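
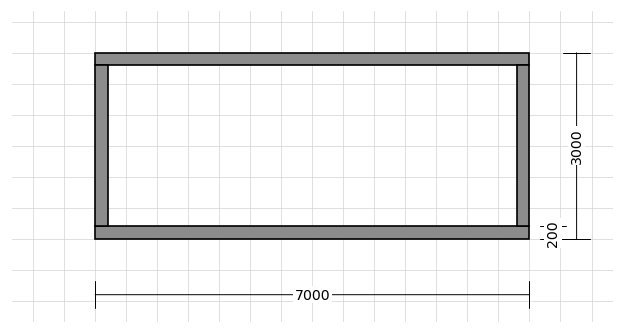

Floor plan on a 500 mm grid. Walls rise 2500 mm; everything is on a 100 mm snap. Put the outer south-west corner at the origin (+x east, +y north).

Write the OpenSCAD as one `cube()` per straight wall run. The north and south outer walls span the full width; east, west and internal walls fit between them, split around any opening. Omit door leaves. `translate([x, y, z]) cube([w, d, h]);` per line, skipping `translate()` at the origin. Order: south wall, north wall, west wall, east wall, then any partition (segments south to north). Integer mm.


cube([7000, 200, 2500]);
translate([0, 2800, 0]) cube([7000, 200, 2500]);
translate([0, 200, 0]) cube([200, 2600, 2500]);
translate([6800, 200, 0]) cube([200, 2600, 2500]);


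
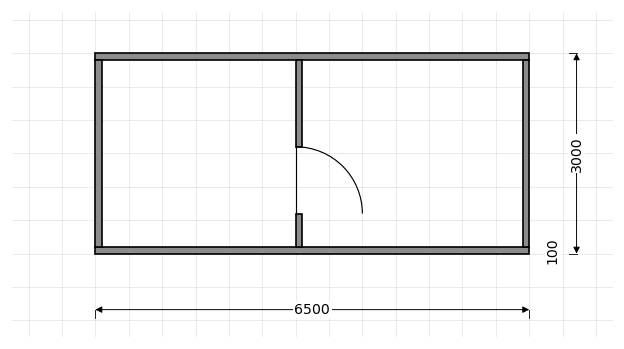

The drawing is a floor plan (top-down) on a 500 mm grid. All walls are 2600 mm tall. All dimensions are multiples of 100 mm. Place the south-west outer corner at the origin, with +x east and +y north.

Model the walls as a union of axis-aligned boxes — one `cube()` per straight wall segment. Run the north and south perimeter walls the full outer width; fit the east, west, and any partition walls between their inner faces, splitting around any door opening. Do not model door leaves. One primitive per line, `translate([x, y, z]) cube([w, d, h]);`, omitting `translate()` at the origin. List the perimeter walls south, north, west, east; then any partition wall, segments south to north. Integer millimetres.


cube([6500, 100, 2600]);
translate([0, 2900, 0]) cube([6500, 100, 2600]);
translate([0, 100, 0]) cube([100, 2800, 2600]);
translate([6400, 100, 0]) cube([100, 2800, 2600]);
translate([3000, 100, 0]) cube([100, 500, 2600]);
translate([3000, 1600, 0]) cube([100, 1300, 2600]);


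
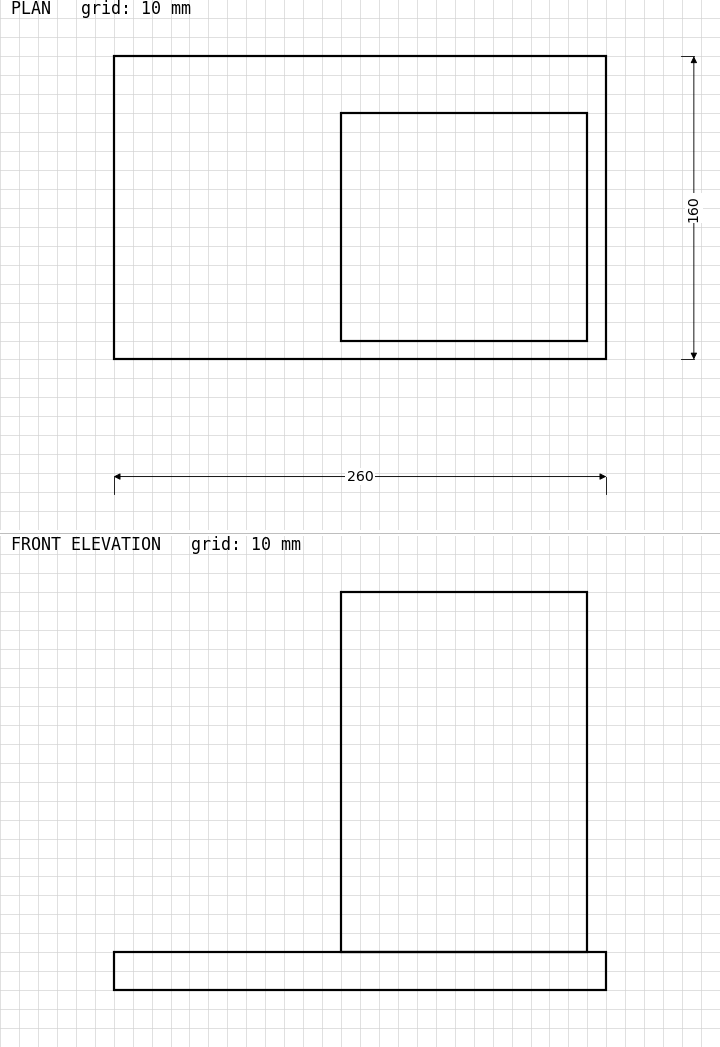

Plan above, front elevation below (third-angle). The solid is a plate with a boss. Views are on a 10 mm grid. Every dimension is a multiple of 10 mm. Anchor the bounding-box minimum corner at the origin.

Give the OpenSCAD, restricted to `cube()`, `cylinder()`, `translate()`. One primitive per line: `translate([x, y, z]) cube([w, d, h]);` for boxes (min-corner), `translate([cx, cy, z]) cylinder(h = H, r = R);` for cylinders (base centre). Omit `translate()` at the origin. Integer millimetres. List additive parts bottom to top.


cube([260, 160, 20]);
translate([120, 10, 20]) cube([130, 120, 190]);


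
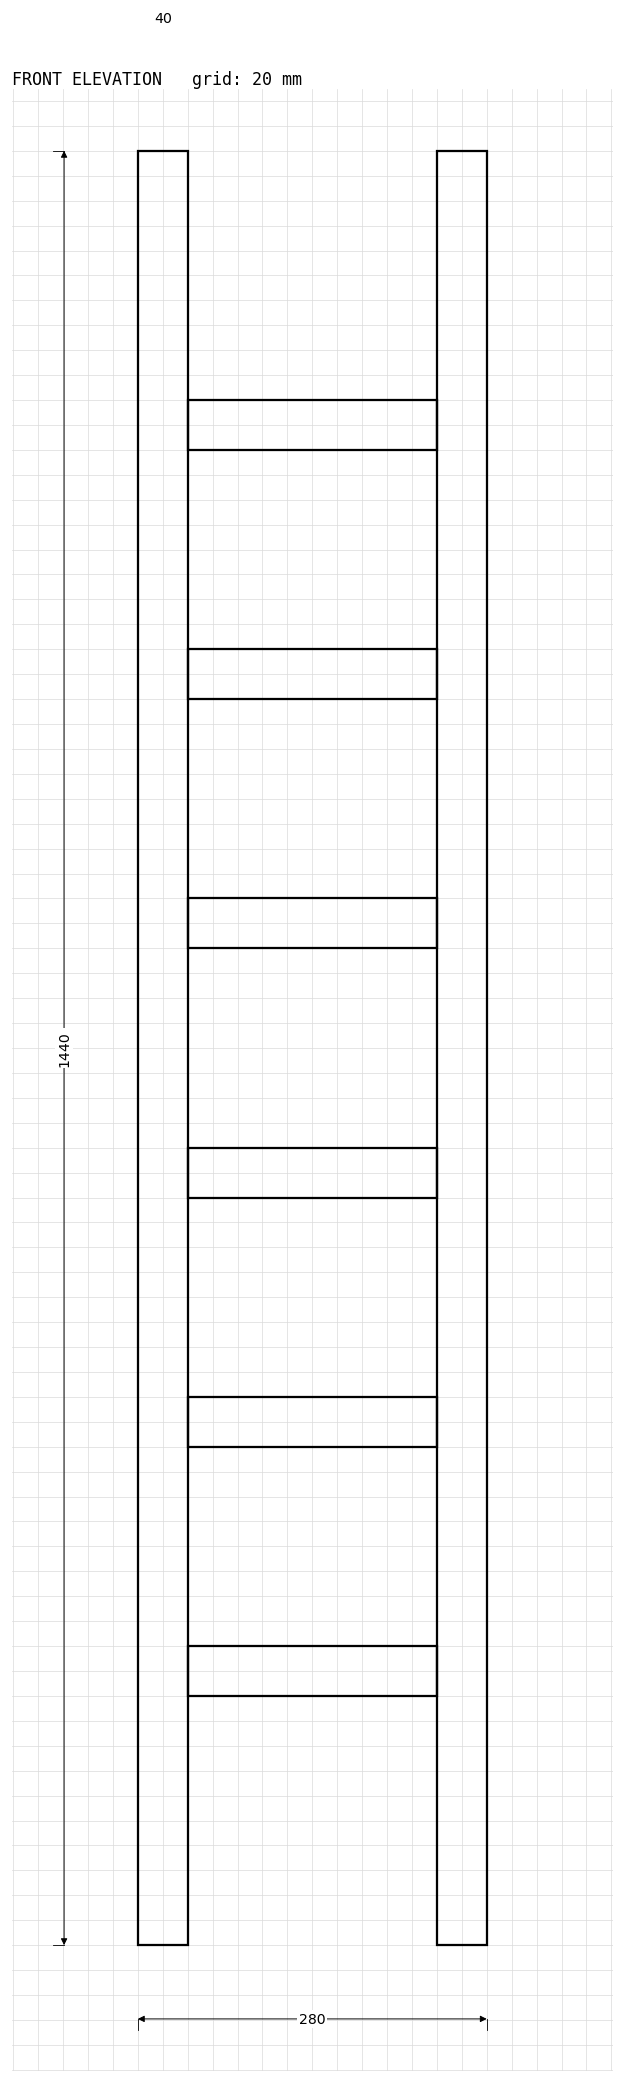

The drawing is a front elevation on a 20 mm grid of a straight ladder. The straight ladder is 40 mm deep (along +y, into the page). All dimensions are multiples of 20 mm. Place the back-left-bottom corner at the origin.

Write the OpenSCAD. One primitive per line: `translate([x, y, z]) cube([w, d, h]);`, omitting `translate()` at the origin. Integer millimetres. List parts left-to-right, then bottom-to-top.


cube([40, 40, 1440]);
translate([40, 0, 200]) cube([200, 40, 40]);
translate([40, 0, 400]) cube([200, 40, 40]);
translate([40, 0, 600]) cube([200, 40, 40]);
translate([40, 0, 800]) cube([200, 40, 40]);
translate([40, 0, 1000]) cube([200, 40, 40]);
translate([40, 0, 1200]) cube([200, 40, 40]);
translate([240, 0, 0]) cube([40, 40, 1440]);


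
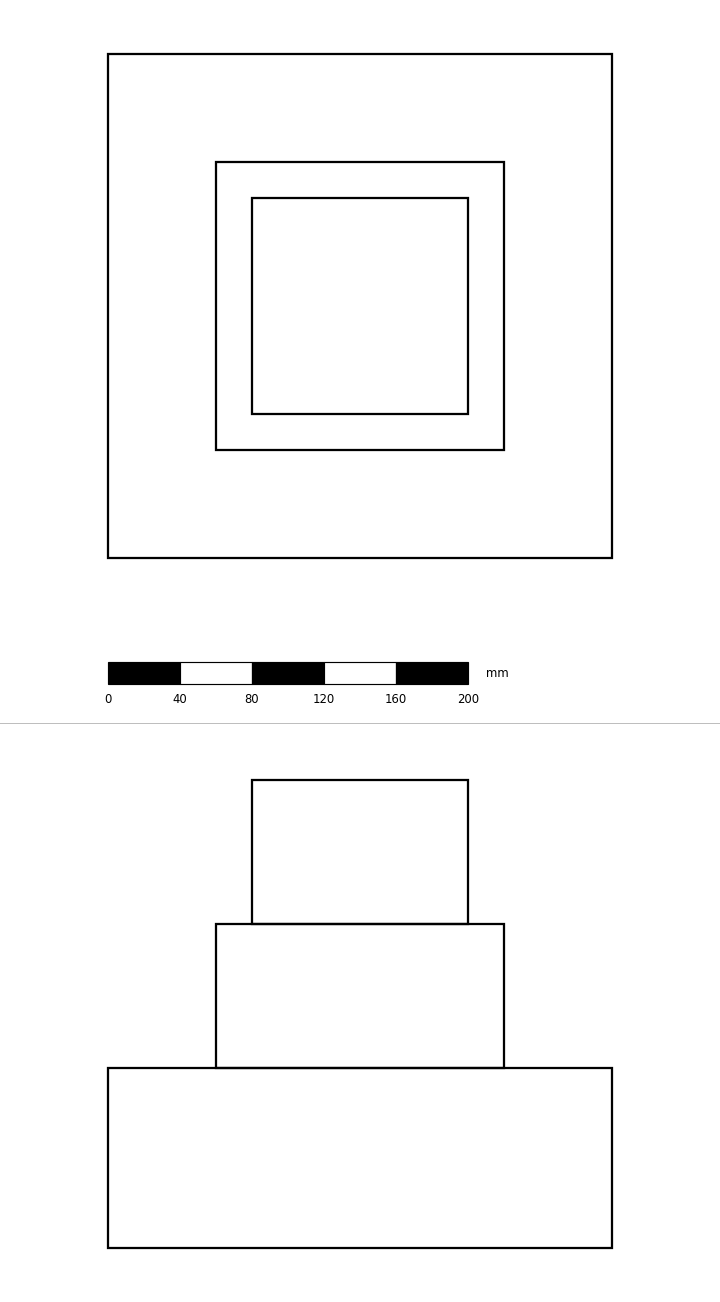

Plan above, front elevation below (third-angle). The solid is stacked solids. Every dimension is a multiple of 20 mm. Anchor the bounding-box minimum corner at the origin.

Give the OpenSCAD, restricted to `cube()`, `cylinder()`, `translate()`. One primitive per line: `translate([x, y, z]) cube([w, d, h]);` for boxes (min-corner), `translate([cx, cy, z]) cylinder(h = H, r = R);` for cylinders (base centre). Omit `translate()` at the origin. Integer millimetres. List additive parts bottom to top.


cube([280, 280, 100]);
translate([60, 60, 100]) cube([160, 160, 80]);
translate([80, 80, 180]) cube([120, 120, 80]);


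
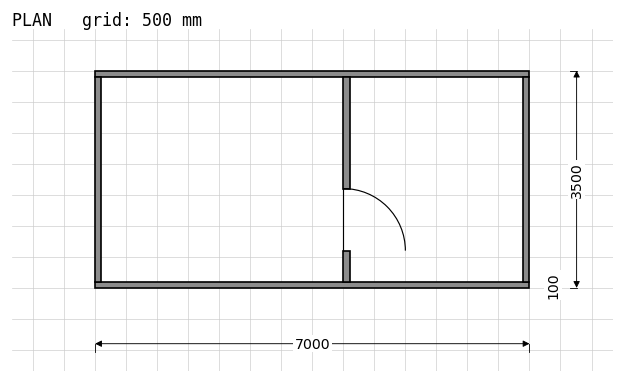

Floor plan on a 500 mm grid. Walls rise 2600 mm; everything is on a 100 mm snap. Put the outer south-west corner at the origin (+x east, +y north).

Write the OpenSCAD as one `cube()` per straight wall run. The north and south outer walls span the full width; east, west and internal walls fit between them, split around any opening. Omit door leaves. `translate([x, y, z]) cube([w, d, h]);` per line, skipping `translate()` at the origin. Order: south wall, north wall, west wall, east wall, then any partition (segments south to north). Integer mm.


cube([7000, 100, 2600]);
translate([0, 3400, 0]) cube([7000, 100, 2600]);
translate([0, 100, 0]) cube([100, 3300, 2600]);
translate([6900, 100, 0]) cube([100, 3300, 2600]);
translate([4000, 100, 0]) cube([100, 500, 2600]);
translate([4000, 1600, 0]) cube([100, 1800, 2600]);


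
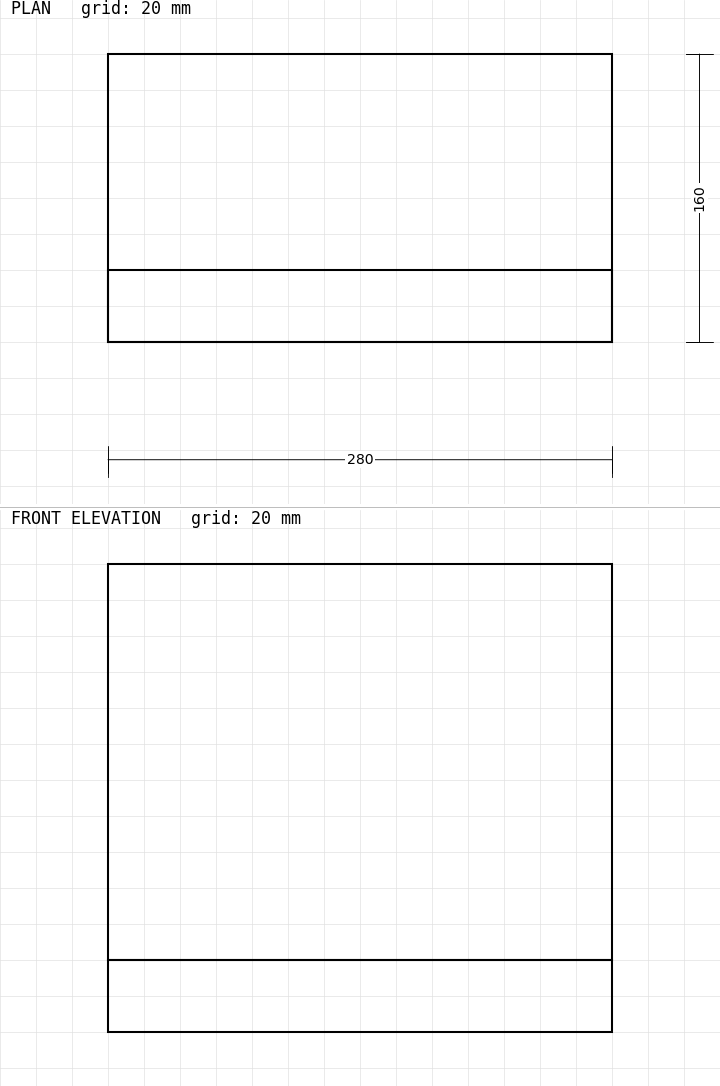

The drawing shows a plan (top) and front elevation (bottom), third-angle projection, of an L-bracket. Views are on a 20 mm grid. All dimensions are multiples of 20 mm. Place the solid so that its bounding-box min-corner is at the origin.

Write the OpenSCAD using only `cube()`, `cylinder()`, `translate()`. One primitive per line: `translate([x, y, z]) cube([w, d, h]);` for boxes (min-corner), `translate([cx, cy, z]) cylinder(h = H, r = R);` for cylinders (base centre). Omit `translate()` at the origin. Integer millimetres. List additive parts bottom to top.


cube([280, 160, 40]);
translate([0, 0, 40]) cube([280, 40, 220]);


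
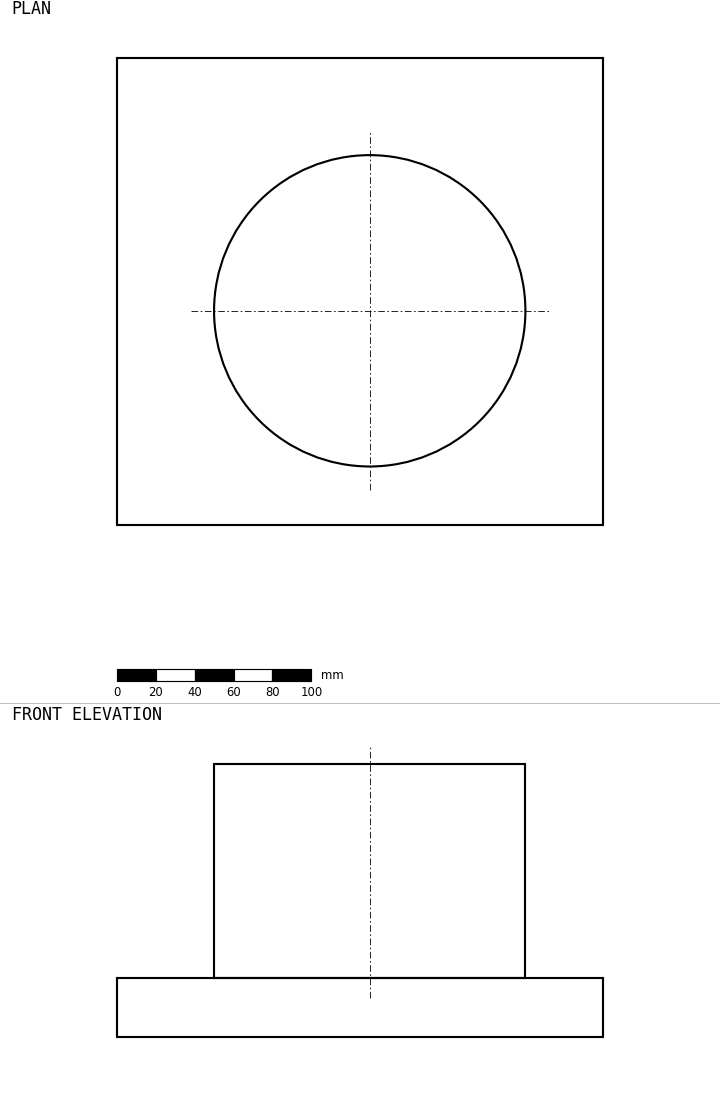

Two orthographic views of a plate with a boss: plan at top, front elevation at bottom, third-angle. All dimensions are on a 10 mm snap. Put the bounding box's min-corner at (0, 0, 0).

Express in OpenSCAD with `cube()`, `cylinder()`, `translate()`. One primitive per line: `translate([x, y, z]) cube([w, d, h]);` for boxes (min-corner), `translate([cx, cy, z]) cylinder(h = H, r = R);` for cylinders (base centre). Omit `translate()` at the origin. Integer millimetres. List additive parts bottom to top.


cube([250, 240, 30]);
translate([130, 110, 30]) cylinder(h = 110, r = 80);


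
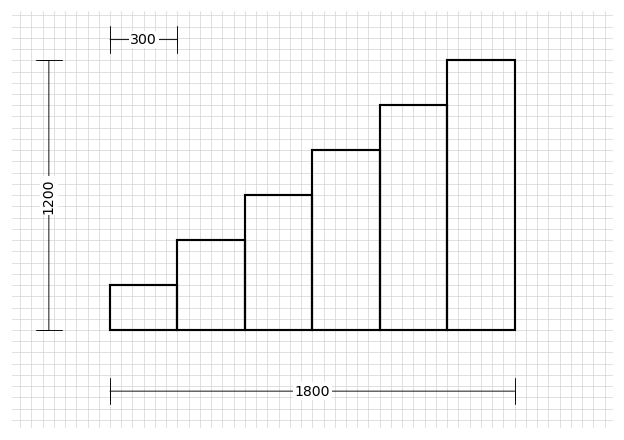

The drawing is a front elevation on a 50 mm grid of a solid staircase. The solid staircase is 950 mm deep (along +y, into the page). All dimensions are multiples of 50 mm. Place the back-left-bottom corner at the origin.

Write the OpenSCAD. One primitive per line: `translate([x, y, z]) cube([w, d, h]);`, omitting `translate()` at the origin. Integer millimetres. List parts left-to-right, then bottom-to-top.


cube([300, 950, 200]);
translate([300, 0, 0]) cube([300, 950, 400]);
translate([600, 0, 0]) cube([300, 950, 600]);
translate([900, 0, 0]) cube([300, 950, 800]);
translate([1200, 0, 0]) cube([300, 950, 1000]);
translate([1500, 0, 0]) cube([300, 950, 1200]);


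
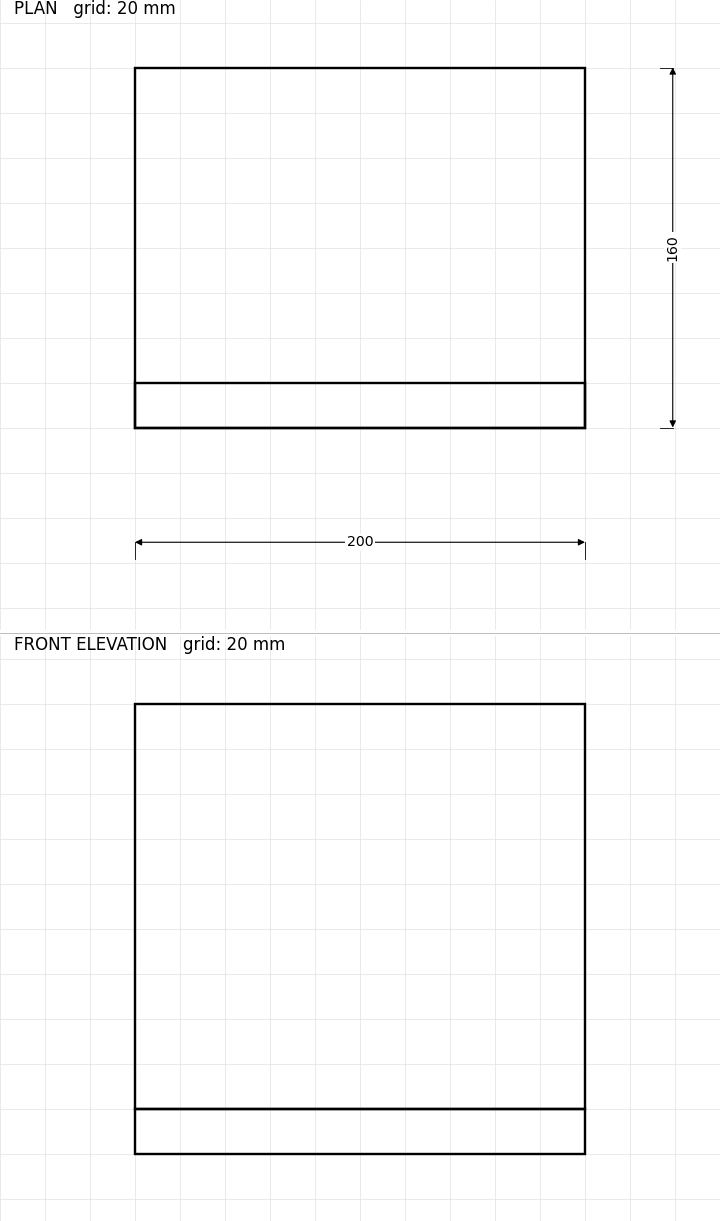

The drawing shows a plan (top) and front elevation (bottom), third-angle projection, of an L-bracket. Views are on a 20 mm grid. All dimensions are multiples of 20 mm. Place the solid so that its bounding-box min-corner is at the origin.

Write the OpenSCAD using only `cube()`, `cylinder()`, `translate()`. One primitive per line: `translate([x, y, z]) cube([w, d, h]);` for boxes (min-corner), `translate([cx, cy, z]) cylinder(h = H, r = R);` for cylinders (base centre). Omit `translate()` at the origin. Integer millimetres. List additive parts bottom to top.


cube([200, 160, 20]);
translate([0, 0, 20]) cube([200, 20, 180]);


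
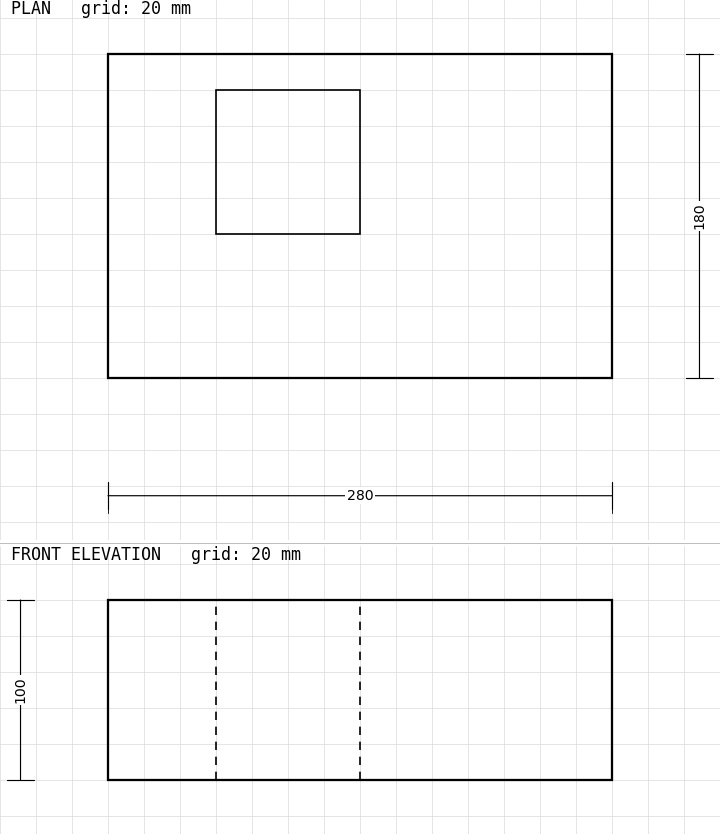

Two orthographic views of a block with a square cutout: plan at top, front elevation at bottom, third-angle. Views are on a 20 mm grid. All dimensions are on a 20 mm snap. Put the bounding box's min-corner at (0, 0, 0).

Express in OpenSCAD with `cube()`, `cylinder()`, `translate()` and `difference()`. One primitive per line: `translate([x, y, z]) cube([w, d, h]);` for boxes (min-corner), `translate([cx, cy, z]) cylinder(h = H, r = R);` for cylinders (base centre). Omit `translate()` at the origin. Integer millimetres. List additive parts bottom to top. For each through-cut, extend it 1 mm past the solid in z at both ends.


difference() {
  cube([280, 180, 100]);
  translate([60, 80, -1]) cube([80, 80, 102]);
}


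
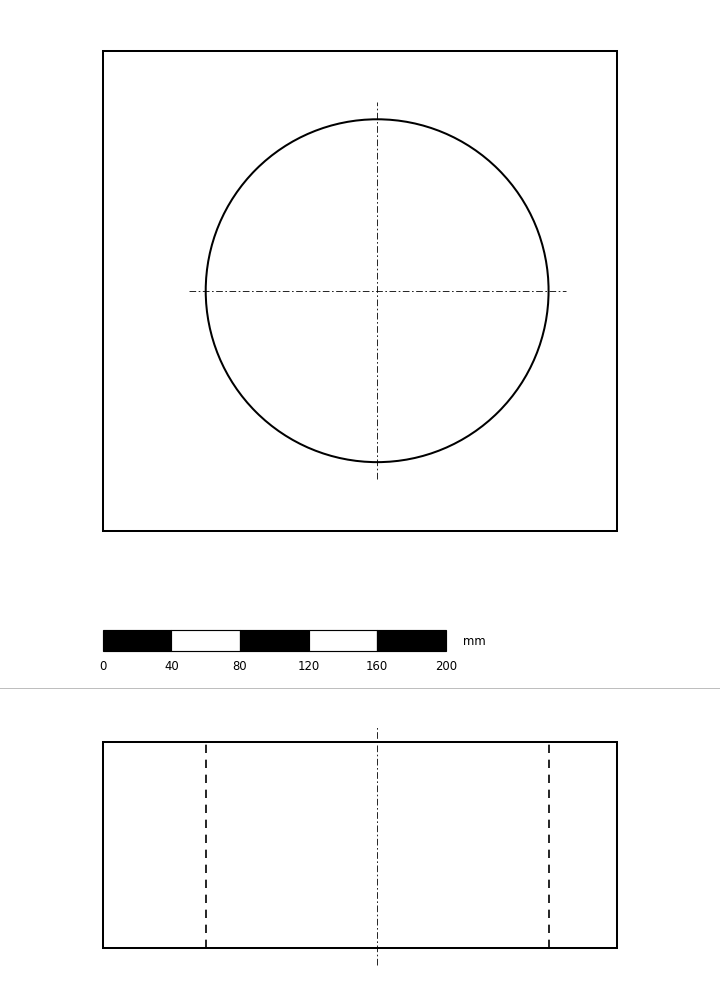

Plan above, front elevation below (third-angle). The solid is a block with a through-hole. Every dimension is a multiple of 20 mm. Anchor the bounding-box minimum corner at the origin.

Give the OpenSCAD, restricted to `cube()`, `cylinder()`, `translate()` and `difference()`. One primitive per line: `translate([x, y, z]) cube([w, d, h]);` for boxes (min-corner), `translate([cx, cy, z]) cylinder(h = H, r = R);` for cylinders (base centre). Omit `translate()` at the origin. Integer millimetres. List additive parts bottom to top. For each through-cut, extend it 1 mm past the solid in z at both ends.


difference() {
  cube([300, 280, 120]);
  translate([160, 140, -1]) cylinder(h = 122, r = 100);
}


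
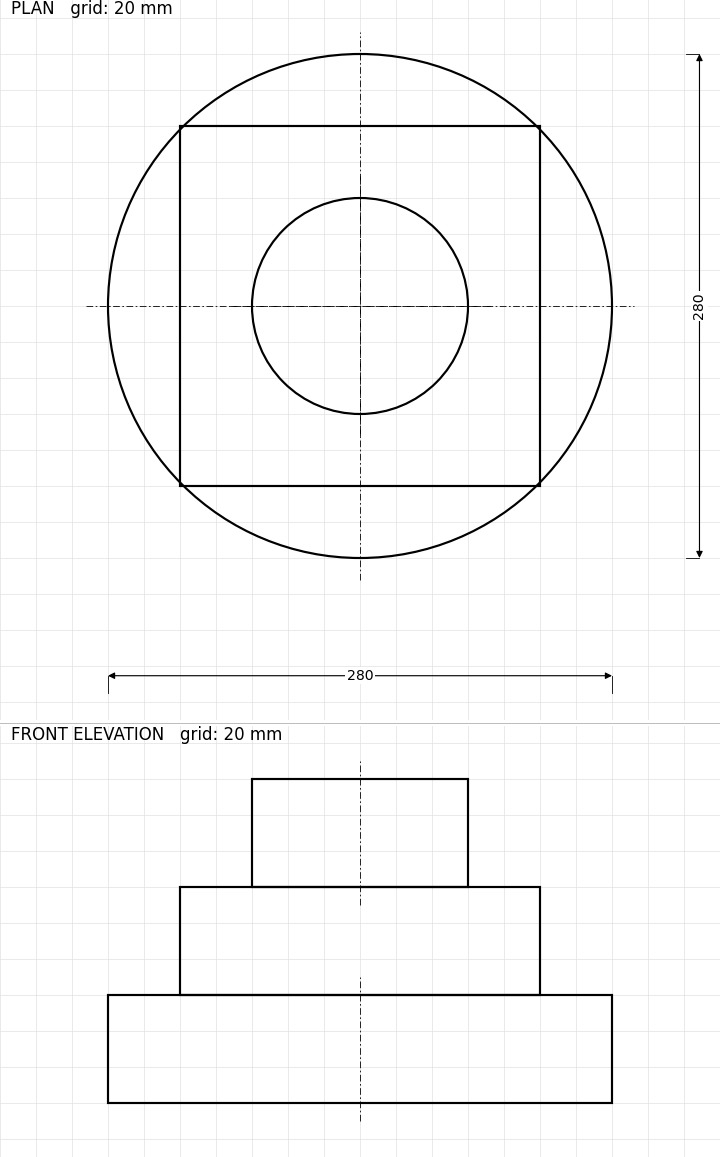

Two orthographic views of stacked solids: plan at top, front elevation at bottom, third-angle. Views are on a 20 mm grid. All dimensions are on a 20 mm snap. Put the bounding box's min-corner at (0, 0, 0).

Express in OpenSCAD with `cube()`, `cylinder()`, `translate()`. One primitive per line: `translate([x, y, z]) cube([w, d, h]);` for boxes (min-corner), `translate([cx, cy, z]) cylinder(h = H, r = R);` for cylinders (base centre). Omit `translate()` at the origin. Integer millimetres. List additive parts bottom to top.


translate([140, 140, 0]) cylinder(h = 60, r = 140);
translate([40, 40, 60]) cube([200, 200, 60]);
translate([140, 140, 120]) cylinder(h = 60, r = 60);


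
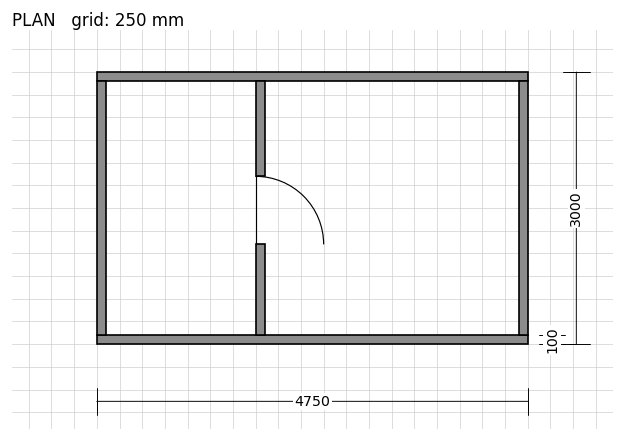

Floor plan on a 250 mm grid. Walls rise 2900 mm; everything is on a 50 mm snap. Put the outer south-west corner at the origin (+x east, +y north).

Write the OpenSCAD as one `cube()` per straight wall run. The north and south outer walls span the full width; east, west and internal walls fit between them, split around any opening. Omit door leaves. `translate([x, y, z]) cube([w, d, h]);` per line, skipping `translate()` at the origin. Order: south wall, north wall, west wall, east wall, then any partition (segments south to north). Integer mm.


cube([4750, 100, 2900]);
translate([0, 2900, 0]) cube([4750, 100, 2900]);
translate([0, 100, 0]) cube([100, 2800, 2900]);
translate([4650, 100, 0]) cube([100, 2800, 2900]);
translate([1750, 100, 0]) cube([100, 1000, 2900]);
translate([1750, 1850, 0]) cube([100, 1050, 2900]);


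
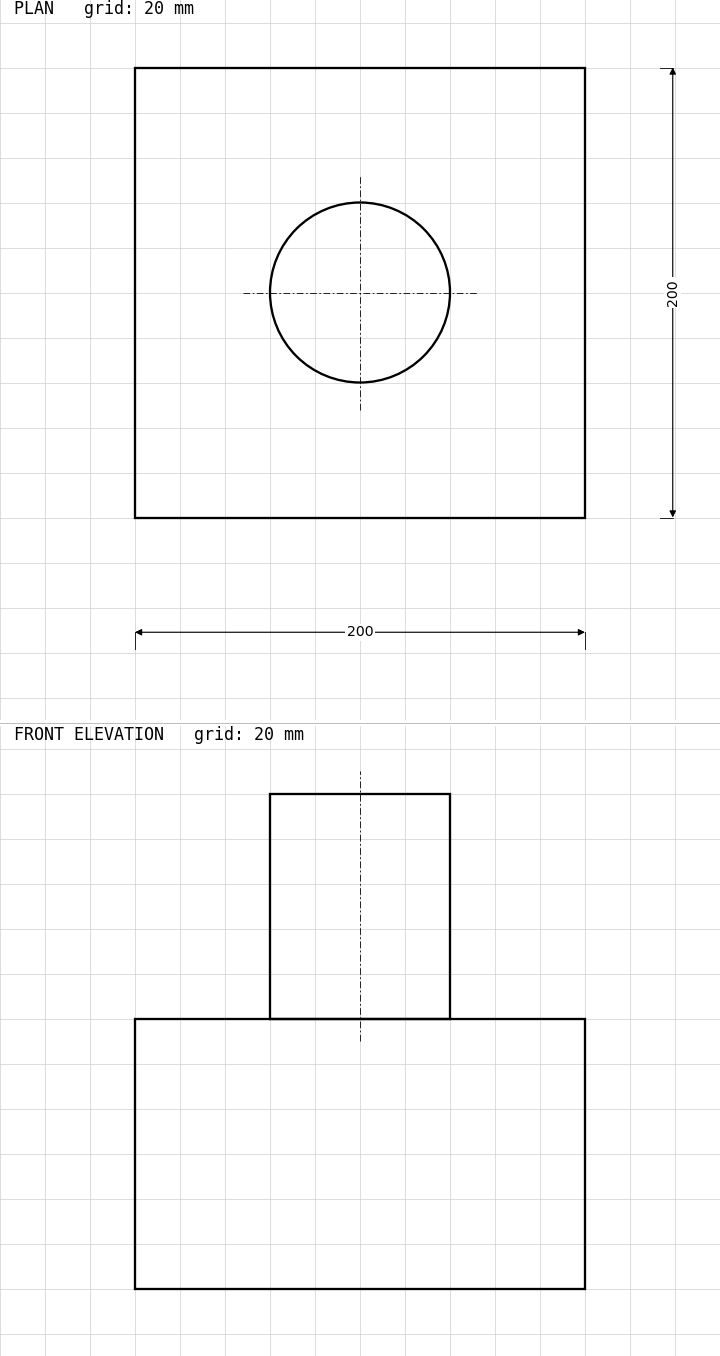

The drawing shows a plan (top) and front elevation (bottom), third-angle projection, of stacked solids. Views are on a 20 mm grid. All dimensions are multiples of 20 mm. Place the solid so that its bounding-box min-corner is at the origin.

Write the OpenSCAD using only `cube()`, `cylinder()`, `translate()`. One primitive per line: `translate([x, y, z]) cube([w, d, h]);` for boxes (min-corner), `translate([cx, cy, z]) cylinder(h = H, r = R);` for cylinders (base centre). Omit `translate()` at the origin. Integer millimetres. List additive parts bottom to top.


cube([200, 200, 120]);
translate([100, 100, 120]) cylinder(h = 100, r = 40);


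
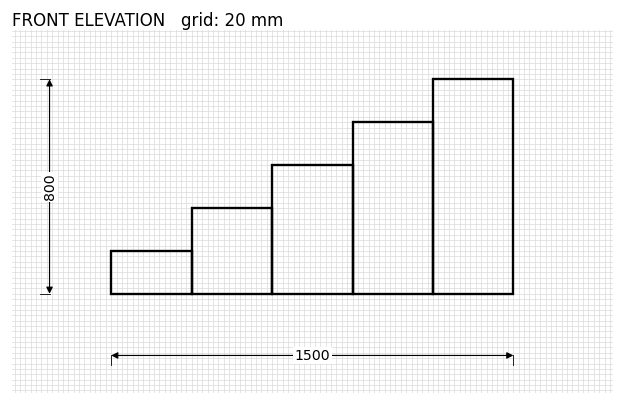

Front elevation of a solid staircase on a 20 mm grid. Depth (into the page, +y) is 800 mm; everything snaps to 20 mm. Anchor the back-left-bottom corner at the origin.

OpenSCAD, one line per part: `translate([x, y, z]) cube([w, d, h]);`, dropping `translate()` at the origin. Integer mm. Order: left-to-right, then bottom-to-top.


cube([300, 800, 160]);
translate([300, 0, 0]) cube([300, 800, 320]);
translate([600, 0, 0]) cube([300, 800, 480]);
translate([900, 0, 0]) cube([300, 800, 640]);
translate([1200, 0, 0]) cube([300, 800, 800]);


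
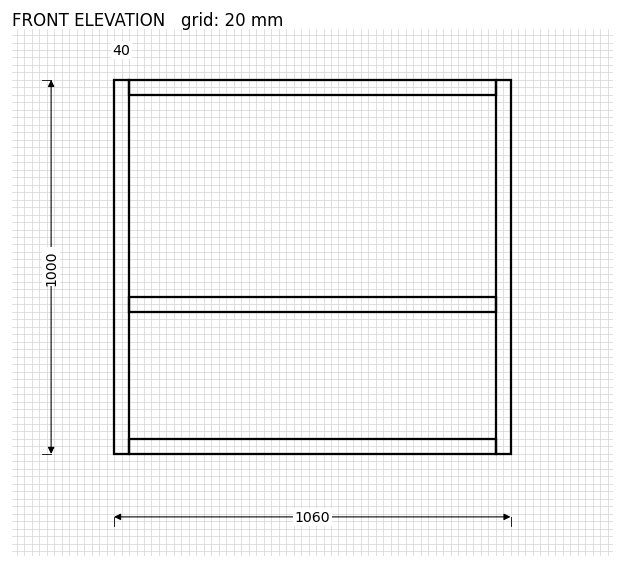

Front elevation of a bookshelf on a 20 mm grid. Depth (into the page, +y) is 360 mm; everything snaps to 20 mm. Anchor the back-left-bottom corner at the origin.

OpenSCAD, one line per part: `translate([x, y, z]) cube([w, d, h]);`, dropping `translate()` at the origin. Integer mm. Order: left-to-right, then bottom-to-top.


cube([40, 360, 1000]);
translate([40, 0, 0]) cube([980, 360, 40]);
translate([40, 0, 380]) cube([980, 360, 40]);
translate([40, 0, 960]) cube([980, 360, 40]);
translate([1020, 0, 0]) cube([40, 360, 1000]);


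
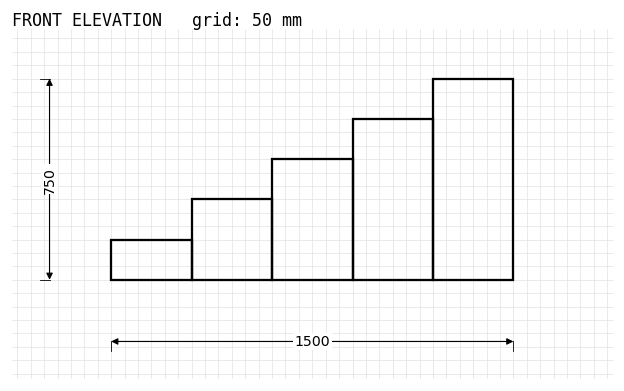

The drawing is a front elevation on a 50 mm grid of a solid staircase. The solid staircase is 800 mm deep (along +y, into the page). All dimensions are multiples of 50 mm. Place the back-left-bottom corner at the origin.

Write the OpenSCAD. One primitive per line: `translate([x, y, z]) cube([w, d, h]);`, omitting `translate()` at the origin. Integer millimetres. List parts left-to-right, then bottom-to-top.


cube([300, 800, 150]);
translate([300, 0, 0]) cube([300, 800, 300]);
translate([600, 0, 0]) cube([300, 800, 450]);
translate([900, 0, 0]) cube([300, 800, 600]);
translate([1200, 0, 0]) cube([300, 800, 750]);


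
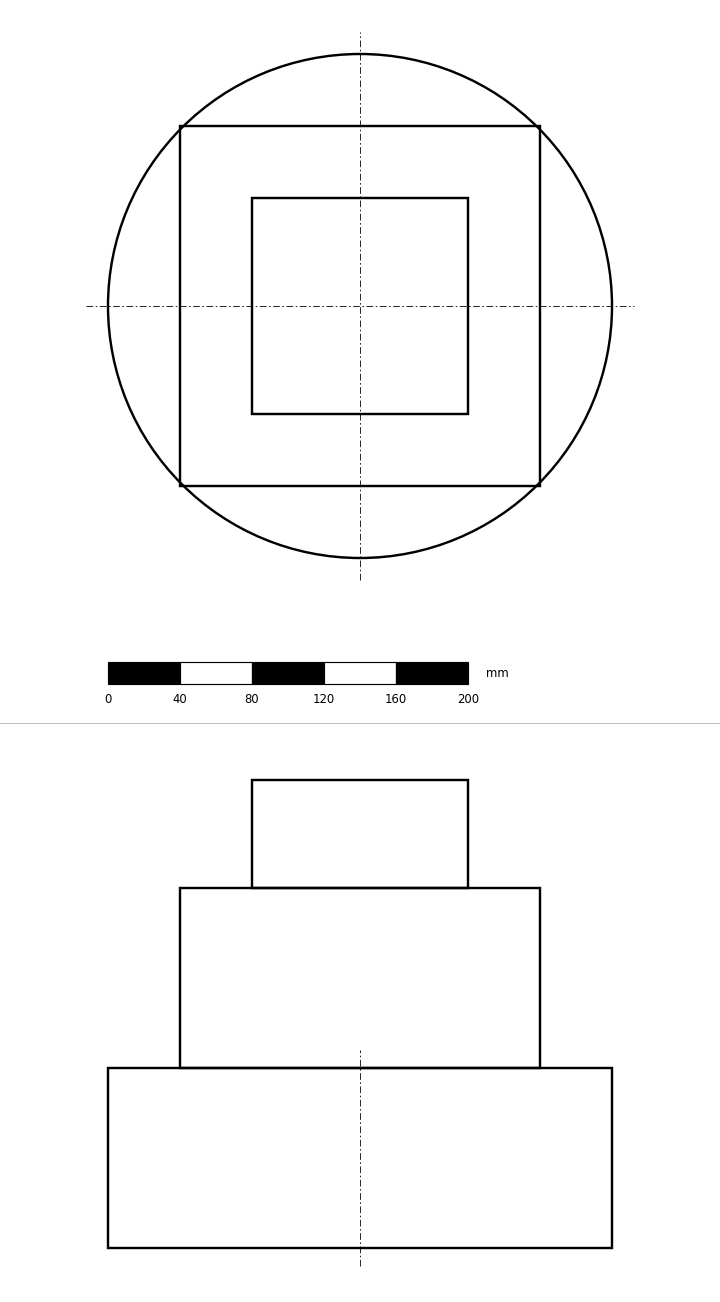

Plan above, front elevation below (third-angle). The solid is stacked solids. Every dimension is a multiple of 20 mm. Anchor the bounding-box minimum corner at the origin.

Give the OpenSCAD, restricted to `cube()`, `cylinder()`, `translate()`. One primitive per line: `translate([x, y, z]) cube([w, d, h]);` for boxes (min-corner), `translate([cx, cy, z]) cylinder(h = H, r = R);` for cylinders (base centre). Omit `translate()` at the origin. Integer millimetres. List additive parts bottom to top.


translate([140, 140, 0]) cylinder(h = 100, r = 140);
translate([40, 40, 100]) cube([200, 200, 100]);
translate([80, 80, 200]) cube([120, 120, 60]);


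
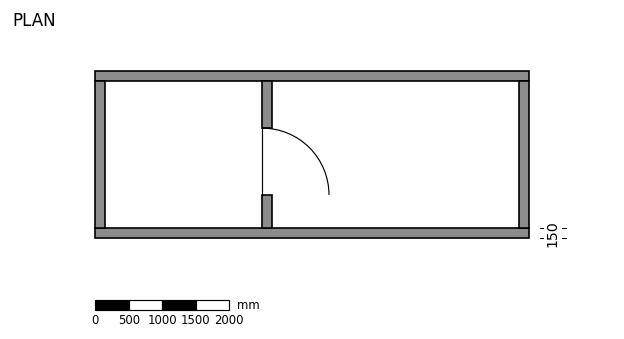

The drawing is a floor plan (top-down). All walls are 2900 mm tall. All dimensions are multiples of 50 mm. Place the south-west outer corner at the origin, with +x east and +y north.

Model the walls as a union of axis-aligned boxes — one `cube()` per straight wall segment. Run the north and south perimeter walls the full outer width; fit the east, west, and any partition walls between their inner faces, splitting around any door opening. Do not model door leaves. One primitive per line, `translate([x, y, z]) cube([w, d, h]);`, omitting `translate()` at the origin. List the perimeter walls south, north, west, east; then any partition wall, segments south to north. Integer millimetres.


cube([6500, 150, 2900]);
translate([0, 2350, 0]) cube([6500, 150, 2900]);
translate([0, 150, 0]) cube([150, 2200, 2900]);
translate([6350, 150, 0]) cube([150, 2200, 2900]);
translate([2500, 150, 0]) cube([150, 500, 2900]);
translate([2500, 1650, 0]) cube([150, 700, 2900]);


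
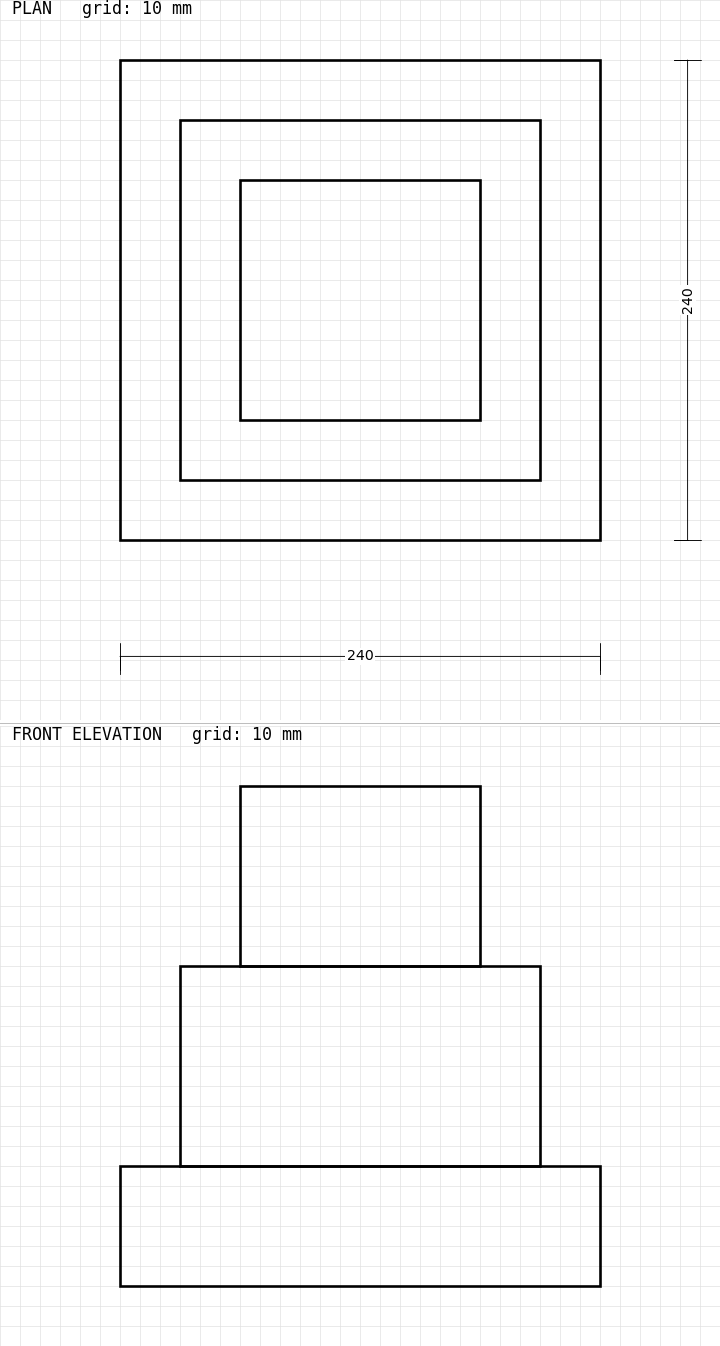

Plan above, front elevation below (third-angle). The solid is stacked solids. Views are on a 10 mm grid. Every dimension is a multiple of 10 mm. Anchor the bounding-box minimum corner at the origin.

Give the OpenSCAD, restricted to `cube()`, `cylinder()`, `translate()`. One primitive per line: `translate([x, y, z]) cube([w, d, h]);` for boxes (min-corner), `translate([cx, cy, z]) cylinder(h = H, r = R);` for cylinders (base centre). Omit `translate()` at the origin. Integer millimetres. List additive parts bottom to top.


cube([240, 240, 60]);
translate([30, 30, 60]) cube([180, 180, 100]);
translate([60, 60, 160]) cube([120, 120, 90]);


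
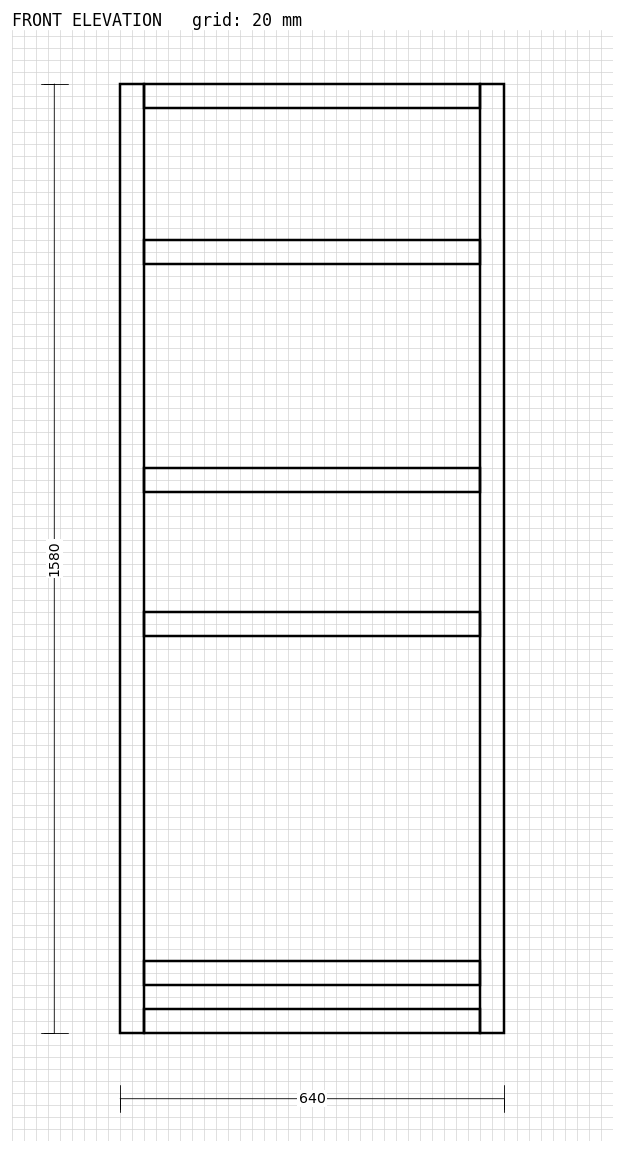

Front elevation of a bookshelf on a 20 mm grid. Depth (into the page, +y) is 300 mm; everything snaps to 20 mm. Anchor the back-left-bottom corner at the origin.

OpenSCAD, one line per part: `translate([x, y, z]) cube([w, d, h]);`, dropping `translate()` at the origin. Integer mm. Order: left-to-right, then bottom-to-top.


cube([40, 300, 1580]);
translate([40, 0, 0]) cube([560, 300, 40]);
translate([40, 0, 80]) cube([560, 300, 40]);
translate([40, 0, 660]) cube([560, 300, 40]);
translate([40, 0, 900]) cube([560, 300, 40]);
translate([40, 0, 1280]) cube([560, 300, 40]);
translate([40, 0, 1540]) cube([560, 300, 40]);
translate([600, 0, 0]) cube([40, 300, 1580]);


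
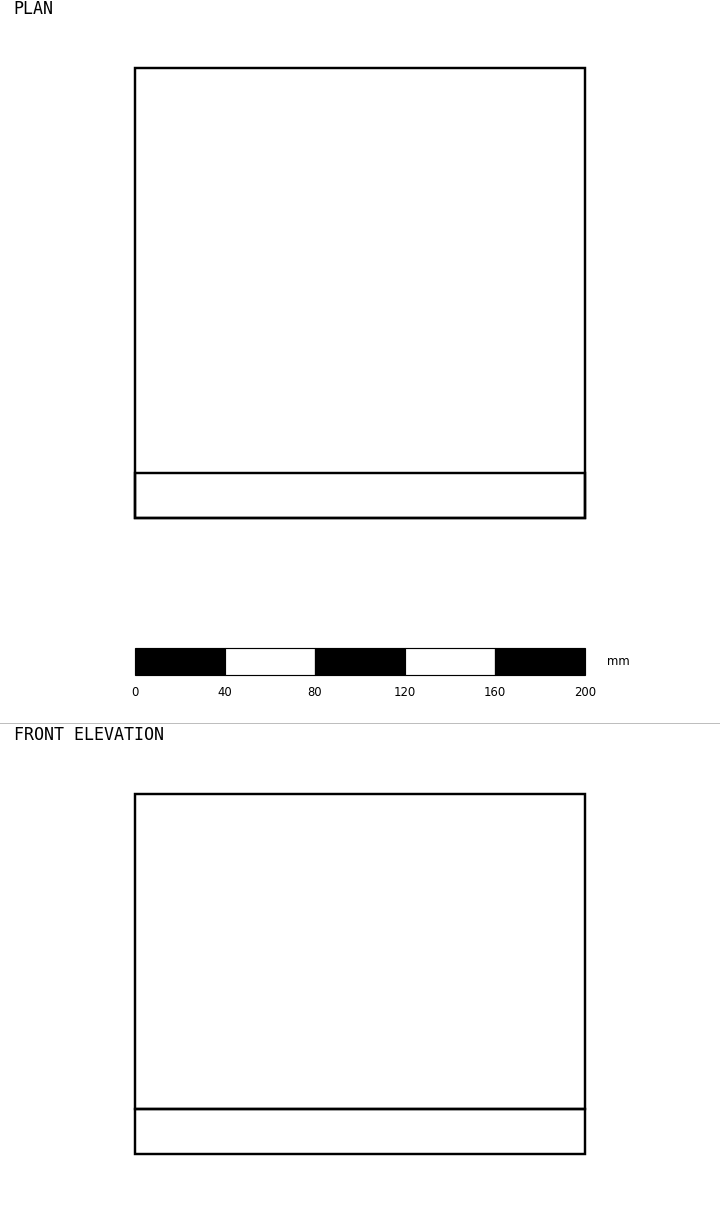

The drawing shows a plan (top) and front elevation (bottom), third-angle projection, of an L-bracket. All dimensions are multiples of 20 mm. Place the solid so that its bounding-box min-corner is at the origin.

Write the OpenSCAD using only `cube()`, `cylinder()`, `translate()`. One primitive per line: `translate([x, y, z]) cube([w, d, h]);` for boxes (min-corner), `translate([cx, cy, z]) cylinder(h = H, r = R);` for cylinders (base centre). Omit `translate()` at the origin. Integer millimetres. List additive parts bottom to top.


cube([200, 200, 20]);
translate([0, 0, 20]) cube([200, 20, 140]);


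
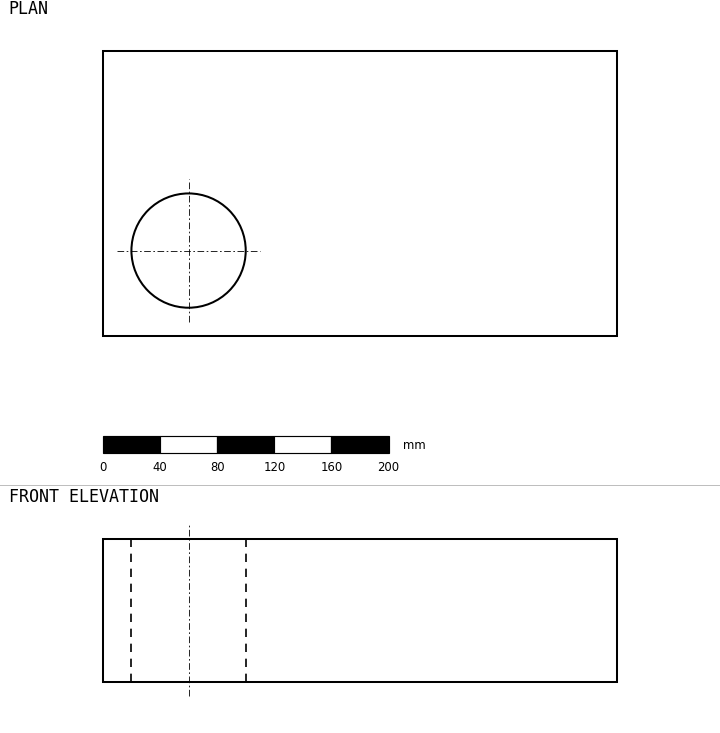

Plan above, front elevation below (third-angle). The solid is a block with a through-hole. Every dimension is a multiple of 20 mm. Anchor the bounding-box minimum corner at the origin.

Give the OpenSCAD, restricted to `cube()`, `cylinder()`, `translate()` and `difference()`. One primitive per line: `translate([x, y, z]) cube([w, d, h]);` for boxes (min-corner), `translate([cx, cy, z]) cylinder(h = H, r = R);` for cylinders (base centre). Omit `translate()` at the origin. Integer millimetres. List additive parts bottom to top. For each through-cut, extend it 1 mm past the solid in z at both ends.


difference() {
  cube([360, 200, 100]);
  translate([60, 60, -1]) cylinder(h = 102, r = 40);
}


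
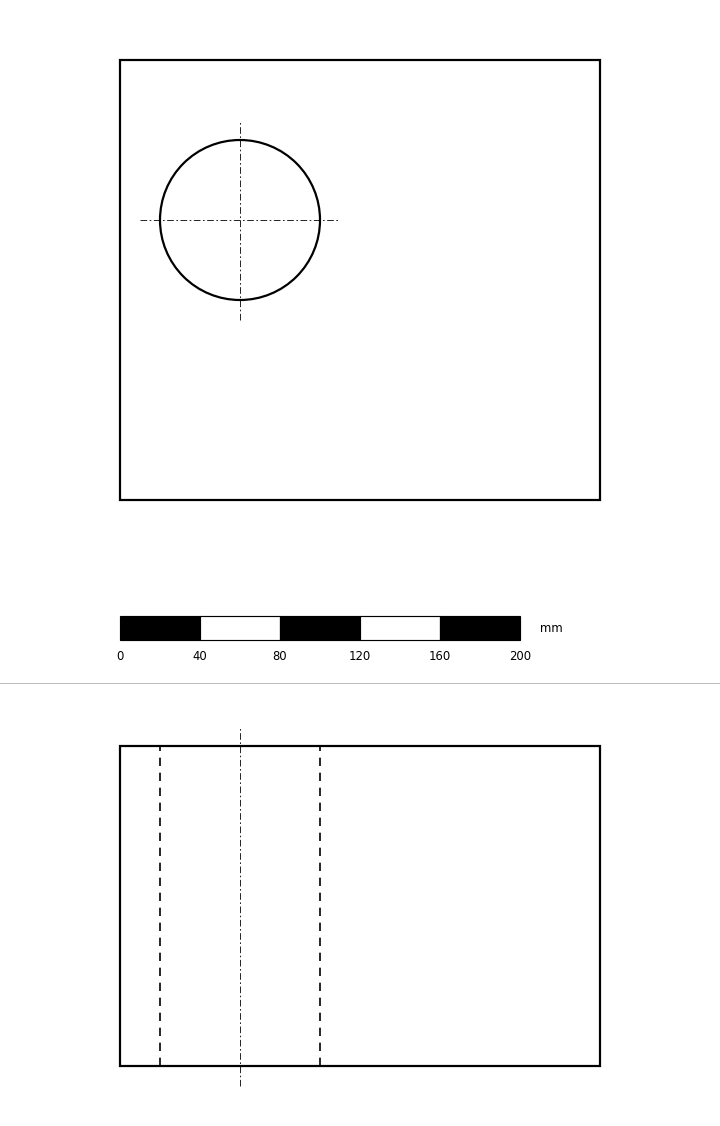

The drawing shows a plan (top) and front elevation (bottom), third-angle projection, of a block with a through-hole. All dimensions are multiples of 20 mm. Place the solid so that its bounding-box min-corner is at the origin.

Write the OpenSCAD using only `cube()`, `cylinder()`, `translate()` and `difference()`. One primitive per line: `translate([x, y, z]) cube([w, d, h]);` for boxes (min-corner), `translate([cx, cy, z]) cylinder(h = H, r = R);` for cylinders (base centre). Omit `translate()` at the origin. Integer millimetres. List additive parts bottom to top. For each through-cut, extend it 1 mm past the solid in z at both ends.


difference() {
  cube([240, 220, 160]);
  translate([60, 140, -1]) cylinder(h = 162, r = 40);
}


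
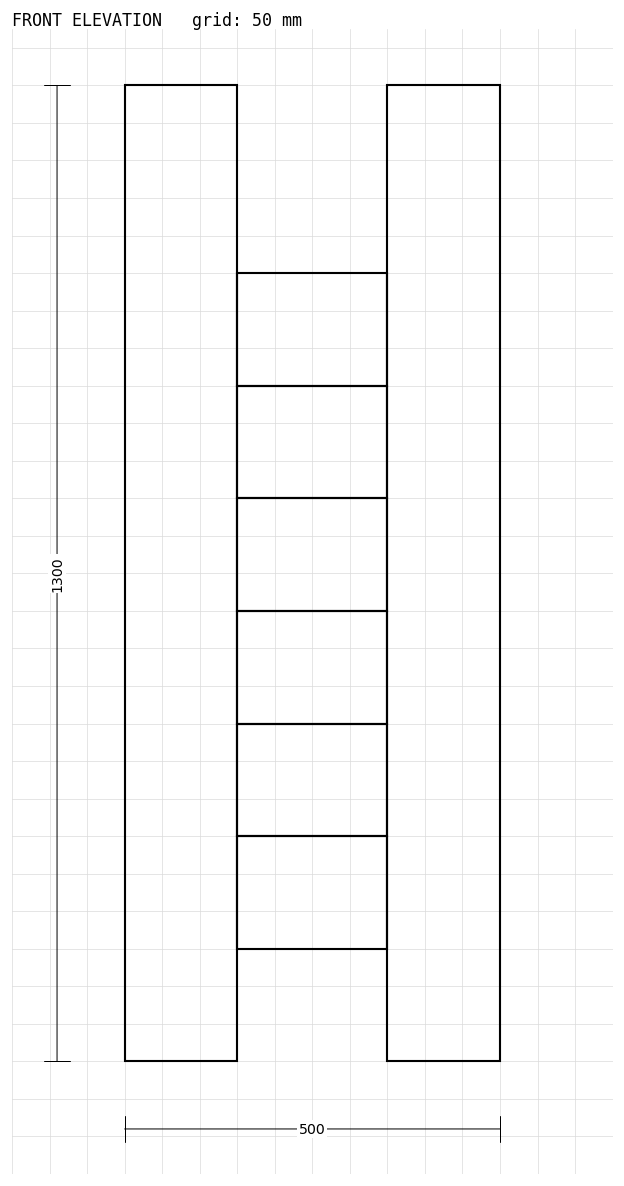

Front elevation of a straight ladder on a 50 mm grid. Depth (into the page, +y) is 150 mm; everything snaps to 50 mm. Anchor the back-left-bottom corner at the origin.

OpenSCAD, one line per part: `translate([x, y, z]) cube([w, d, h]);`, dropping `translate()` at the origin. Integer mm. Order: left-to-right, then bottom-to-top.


cube([150, 150, 1300]);
translate([150, 0, 150]) cube([200, 150, 150]);
translate([150, 0, 300]) cube([200, 150, 150]);
translate([150, 0, 450]) cube([200, 150, 150]);
translate([150, 0, 600]) cube([200, 150, 150]);
translate([150, 0, 750]) cube([200, 150, 150]);
translate([150, 0, 900]) cube([200, 150, 150]);
translate([350, 0, 0]) cube([150, 150, 1300]);


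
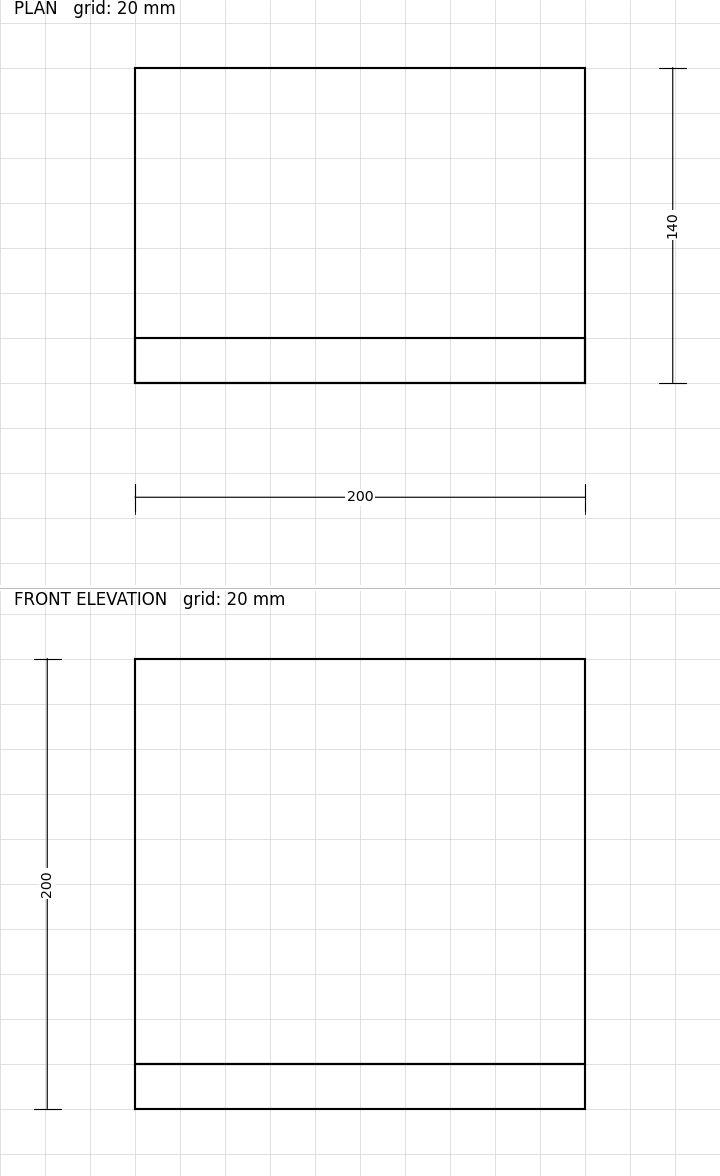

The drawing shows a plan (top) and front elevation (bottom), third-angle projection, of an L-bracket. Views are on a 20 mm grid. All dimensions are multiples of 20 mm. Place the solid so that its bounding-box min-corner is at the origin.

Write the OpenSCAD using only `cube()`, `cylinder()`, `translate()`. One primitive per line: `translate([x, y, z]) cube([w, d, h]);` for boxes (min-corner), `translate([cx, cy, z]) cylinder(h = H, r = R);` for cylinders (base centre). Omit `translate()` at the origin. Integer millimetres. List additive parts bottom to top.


cube([200, 140, 20]);
translate([0, 0, 20]) cube([200, 20, 180]);


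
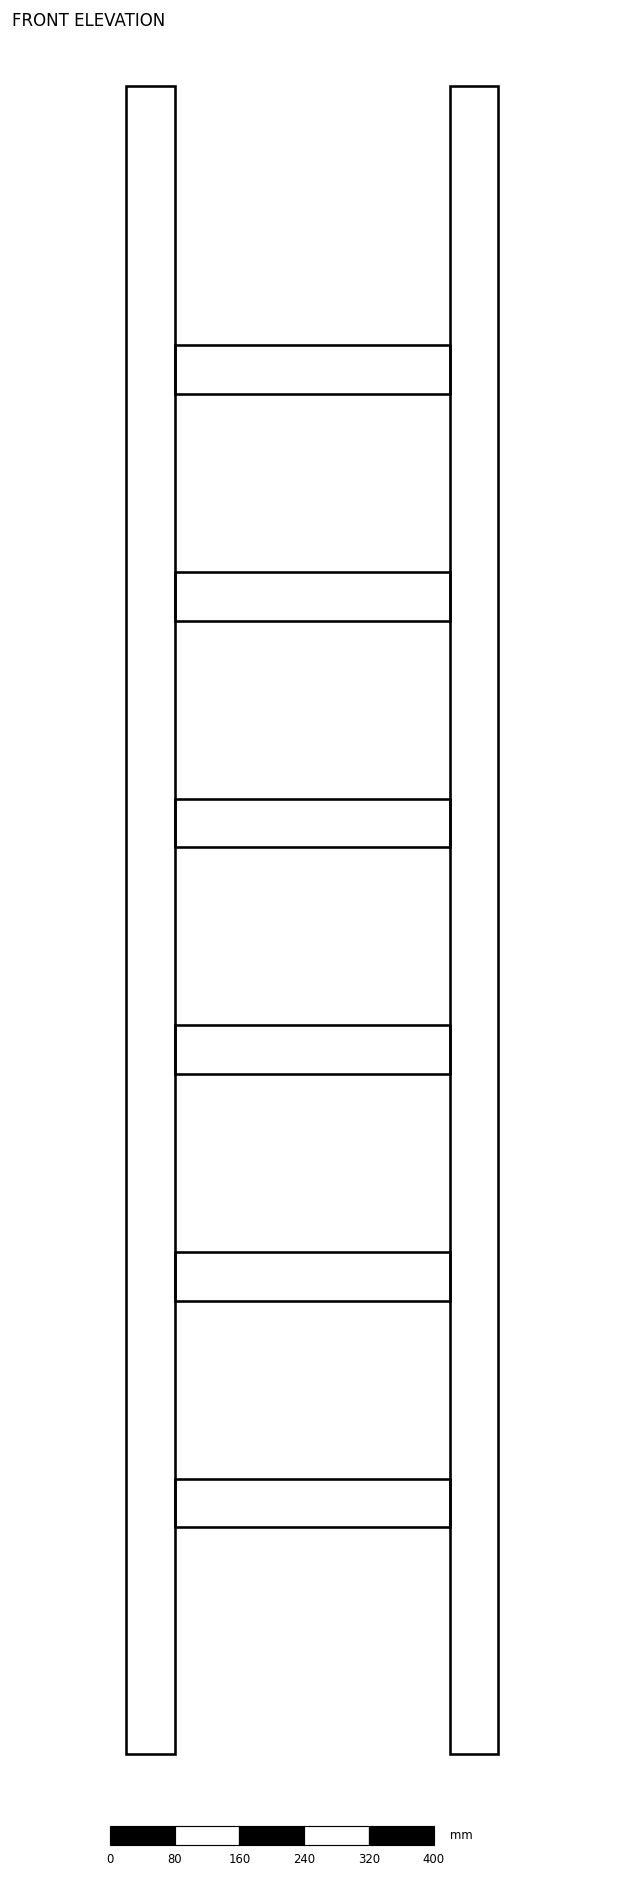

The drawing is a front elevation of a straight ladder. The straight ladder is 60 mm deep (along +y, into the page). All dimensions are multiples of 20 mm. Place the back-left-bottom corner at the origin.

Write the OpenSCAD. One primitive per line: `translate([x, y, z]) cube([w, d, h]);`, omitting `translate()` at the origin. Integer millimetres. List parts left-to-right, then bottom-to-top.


cube([60, 60, 2060]);
translate([60, 0, 280]) cube([340, 60, 60]);
translate([60, 0, 560]) cube([340, 60, 60]);
translate([60, 0, 840]) cube([340, 60, 60]);
translate([60, 0, 1120]) cube([340, 60, 60]);
translate([60, 0, 1400]) cube([340, 60, 60]);
translate([60, 0, 1680]) cube([340, 60, 60]);
translate([400, 0, 0]) cube([60, 60, 2060]);


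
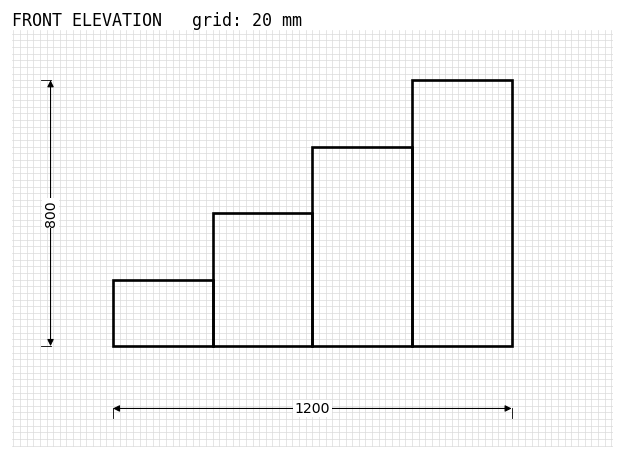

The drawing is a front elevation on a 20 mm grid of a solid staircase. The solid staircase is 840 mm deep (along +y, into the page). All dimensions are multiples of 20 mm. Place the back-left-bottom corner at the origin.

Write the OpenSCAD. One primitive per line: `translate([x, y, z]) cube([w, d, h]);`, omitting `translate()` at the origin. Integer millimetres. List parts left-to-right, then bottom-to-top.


cube([300, 840, 200]);
translate([300, 0, 0]) cube([300, 840, 400]);
translate([600, 0, 0]) cube([300, 840, 600]);
translate([900, 0, 0]) cube([300, 840, 800]);


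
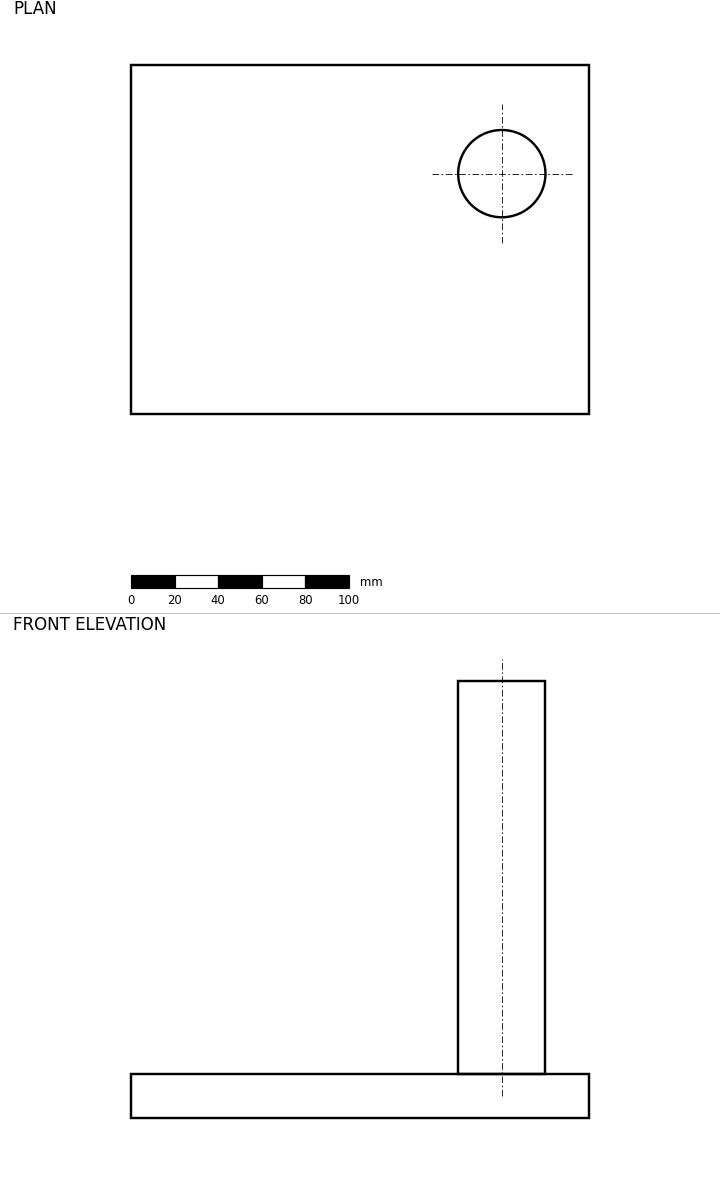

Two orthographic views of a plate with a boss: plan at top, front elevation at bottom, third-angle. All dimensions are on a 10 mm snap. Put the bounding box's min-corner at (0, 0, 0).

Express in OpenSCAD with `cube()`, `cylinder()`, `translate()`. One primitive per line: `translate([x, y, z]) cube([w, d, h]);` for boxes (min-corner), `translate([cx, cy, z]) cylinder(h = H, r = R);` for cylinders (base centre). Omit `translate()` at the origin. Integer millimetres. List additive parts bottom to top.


cube([210, 160, 20]);
translate([170, 110, 20]) cylinder(h = 180, r = 20);


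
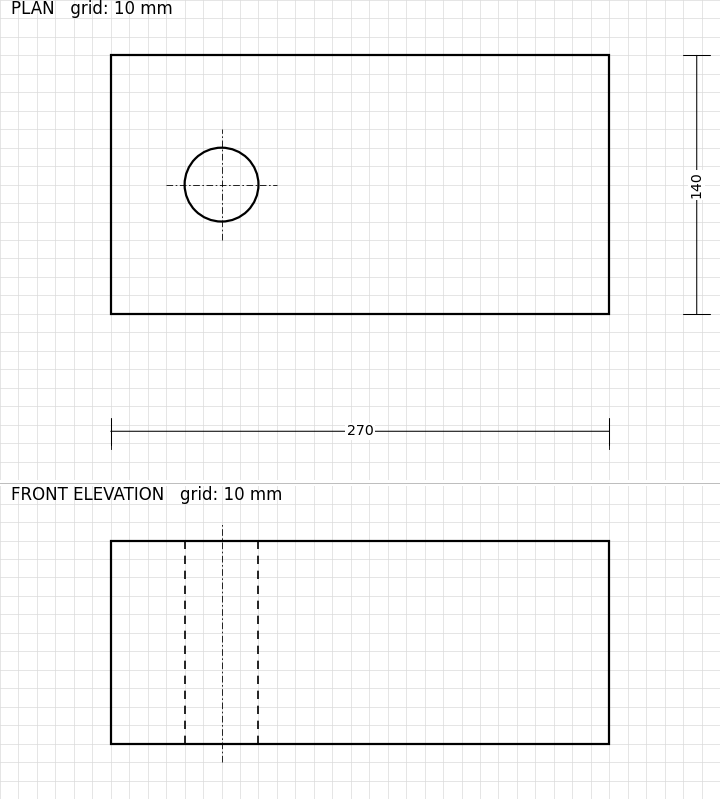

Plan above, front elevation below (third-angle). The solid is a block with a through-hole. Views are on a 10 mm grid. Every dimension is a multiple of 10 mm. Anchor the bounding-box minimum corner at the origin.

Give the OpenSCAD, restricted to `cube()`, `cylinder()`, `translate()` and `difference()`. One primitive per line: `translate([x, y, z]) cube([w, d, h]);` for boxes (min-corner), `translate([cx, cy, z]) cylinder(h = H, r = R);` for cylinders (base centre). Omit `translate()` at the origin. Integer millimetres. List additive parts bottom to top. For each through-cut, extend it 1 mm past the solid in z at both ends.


difference() {
  cube([270, 140, 110]);
  translate([60, 70, -1]) cylinder(h = 112, r = 20);
}


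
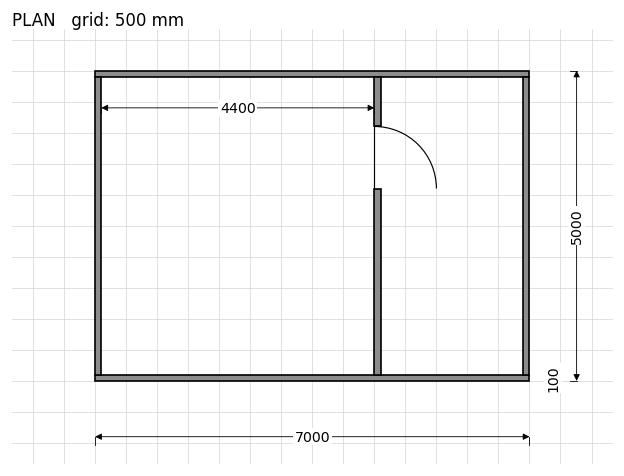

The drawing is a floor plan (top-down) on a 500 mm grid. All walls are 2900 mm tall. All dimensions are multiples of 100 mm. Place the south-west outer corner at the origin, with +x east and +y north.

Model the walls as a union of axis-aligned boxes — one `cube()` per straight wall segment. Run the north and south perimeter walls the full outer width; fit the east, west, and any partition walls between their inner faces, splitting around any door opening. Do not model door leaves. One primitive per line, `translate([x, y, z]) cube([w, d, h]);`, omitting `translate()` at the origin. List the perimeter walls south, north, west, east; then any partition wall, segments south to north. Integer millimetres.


cube([7000, 100, 2900]);
translate([0, 4900, 0]) cube([7000, 100, 2900]);
translate([0, 100, 0]) cube([100, 4800, 2900]);
translate([6900, 100, 0]) cube([100, 4800, 2900]);
translate([4500, 100, 0]) cube([100, 3000, 2900]);
translate([4500, 4100, 0]) cube([100, 800, 2900]);


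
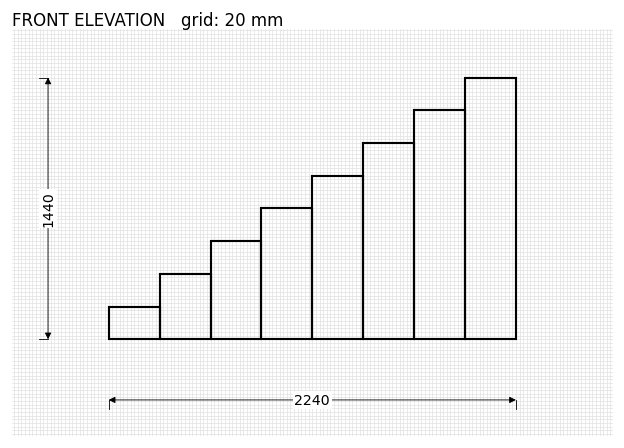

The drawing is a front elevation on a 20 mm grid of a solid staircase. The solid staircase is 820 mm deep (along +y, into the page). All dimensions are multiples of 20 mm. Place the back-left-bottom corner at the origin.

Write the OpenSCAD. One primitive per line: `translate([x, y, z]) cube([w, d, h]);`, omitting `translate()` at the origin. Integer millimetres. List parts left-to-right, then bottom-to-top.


cube([280, 820, 180]);
translate([280, 0, 0]) cube([280, 820, 360]);
translate([560, 0, 0]) cube([280, 820, 540]);
translate([840, 0, 0]) cube([280, 820, 720]);
translate([1120, 0, 0]) cube([280, 820, 900]);
translate([1400, 0, 0]) cube([280, 820, 1080]);
translate([1680, 0, 0]) cube([280, 820, 1260]);
translate([1960, 0, 0]) cube([280, 820, 1440]);


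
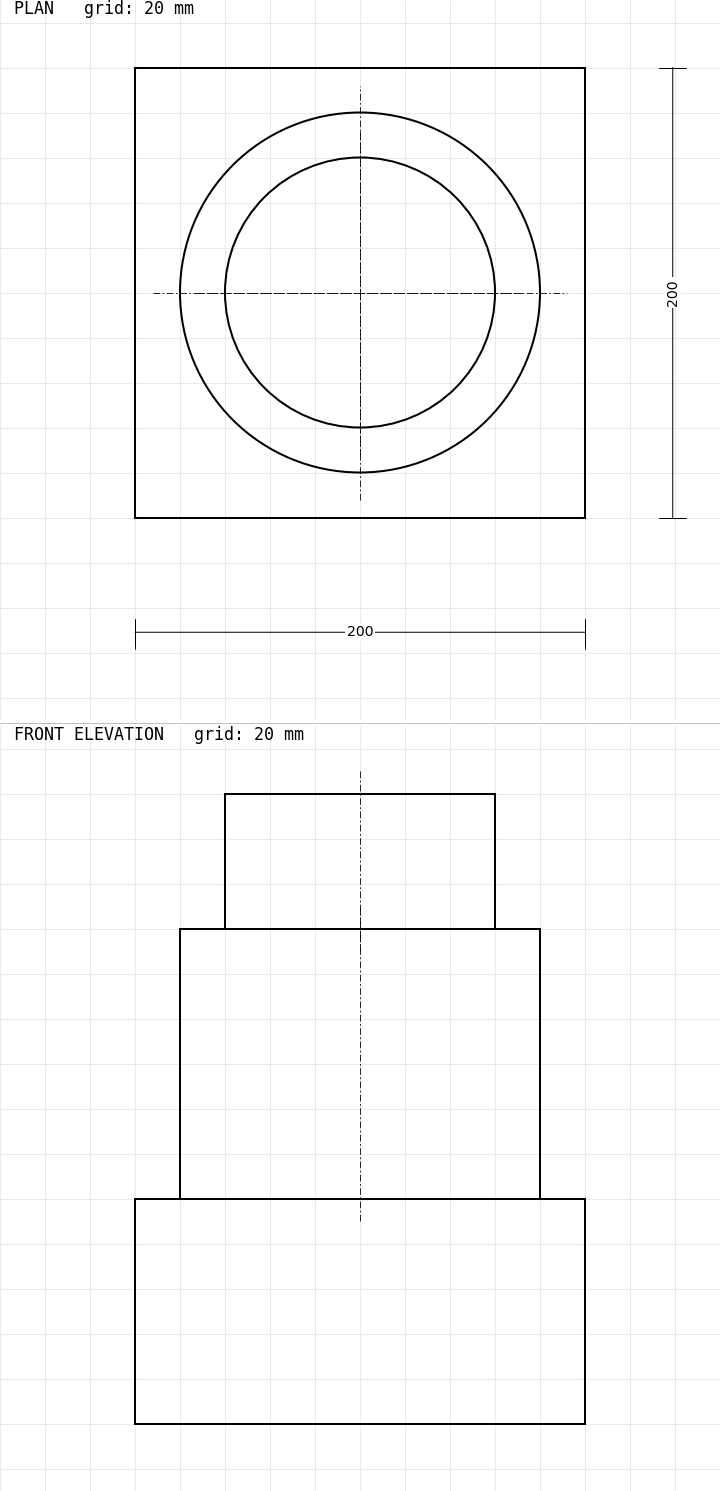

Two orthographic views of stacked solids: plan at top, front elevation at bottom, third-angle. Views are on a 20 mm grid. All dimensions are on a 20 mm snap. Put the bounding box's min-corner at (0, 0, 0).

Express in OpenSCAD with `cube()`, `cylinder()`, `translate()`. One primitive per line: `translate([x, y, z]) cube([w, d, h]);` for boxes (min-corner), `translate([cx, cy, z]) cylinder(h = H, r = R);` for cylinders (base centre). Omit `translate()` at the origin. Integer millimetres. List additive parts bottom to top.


cube([200, 200, 100]);
translate([100, 100, 100]) cylinder(h = 120, r = 80);
translate([100, 100, 220]) cylinder(h = 60, r = 60);


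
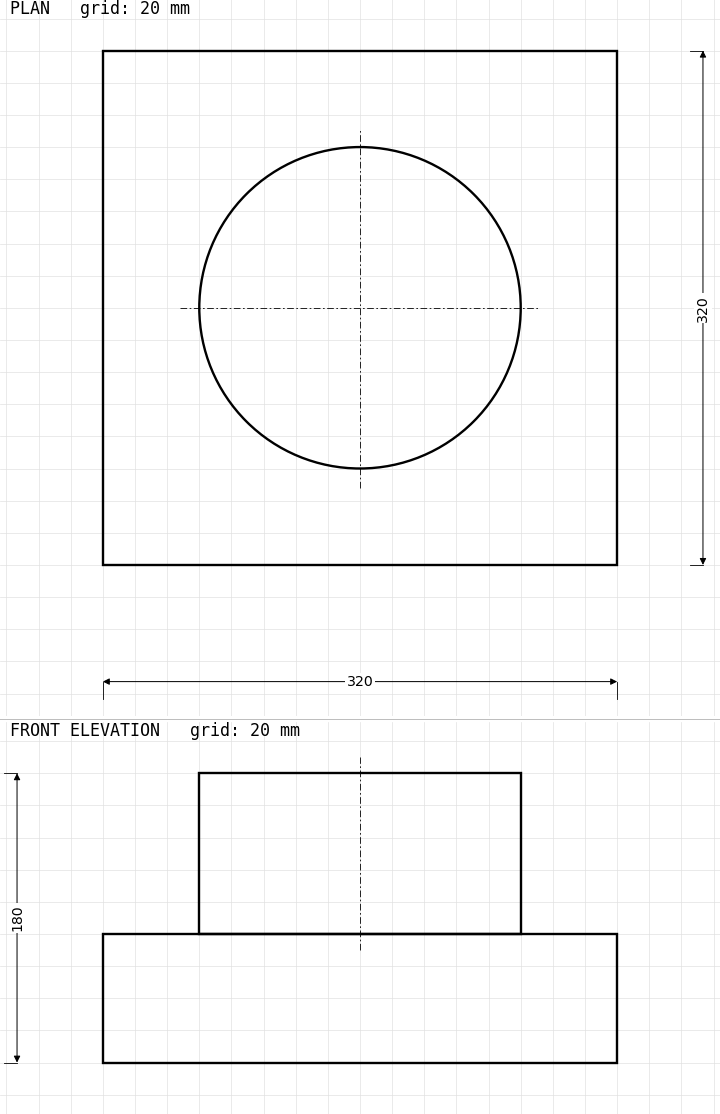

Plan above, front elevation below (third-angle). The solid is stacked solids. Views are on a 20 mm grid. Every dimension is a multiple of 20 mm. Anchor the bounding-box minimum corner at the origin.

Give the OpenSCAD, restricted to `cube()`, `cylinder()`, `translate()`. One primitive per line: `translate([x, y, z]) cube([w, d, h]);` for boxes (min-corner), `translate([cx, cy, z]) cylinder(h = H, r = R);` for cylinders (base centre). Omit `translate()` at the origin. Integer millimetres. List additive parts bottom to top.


cube([320, 320, 80]);
translate([160, 160, 80]) cylinder(h = 100, r = 100);
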